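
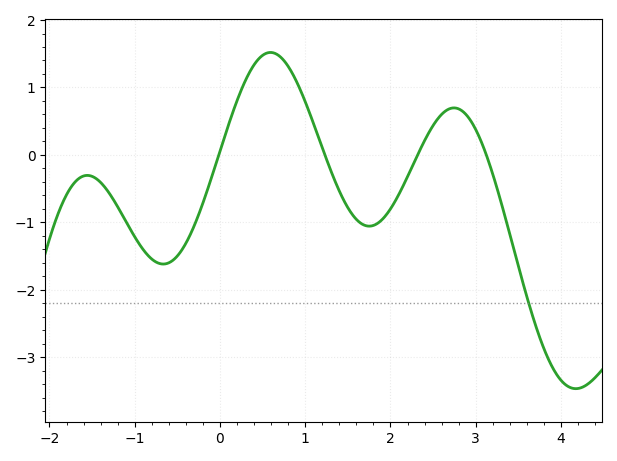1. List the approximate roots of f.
0, 1.2, 2.3, 3.1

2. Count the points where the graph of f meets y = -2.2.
1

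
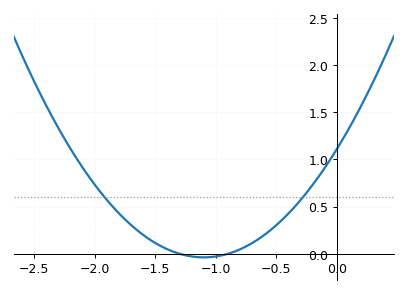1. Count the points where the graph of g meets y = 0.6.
2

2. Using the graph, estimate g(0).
1.1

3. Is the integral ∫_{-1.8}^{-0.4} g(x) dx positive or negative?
positive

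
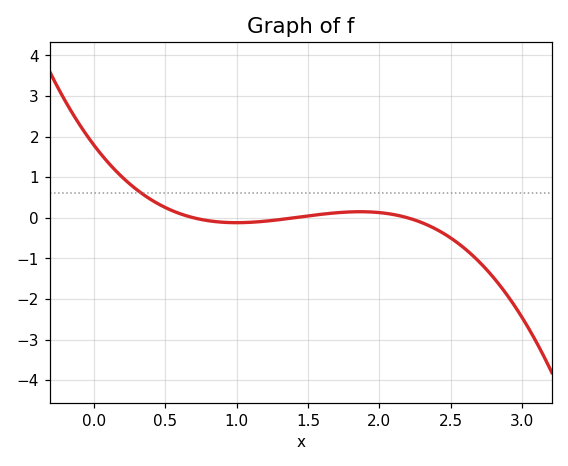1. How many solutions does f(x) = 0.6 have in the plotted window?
1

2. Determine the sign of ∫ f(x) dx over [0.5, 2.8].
negative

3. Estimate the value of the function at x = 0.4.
0.448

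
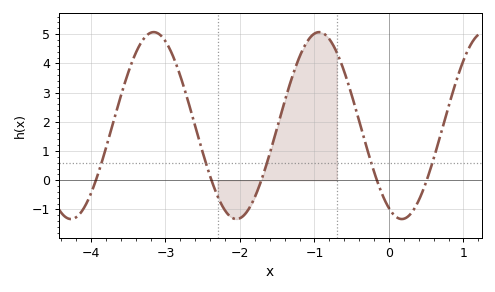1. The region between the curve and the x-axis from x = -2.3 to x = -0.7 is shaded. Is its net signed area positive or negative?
positive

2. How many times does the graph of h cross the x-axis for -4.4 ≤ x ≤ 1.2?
5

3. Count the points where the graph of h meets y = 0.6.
5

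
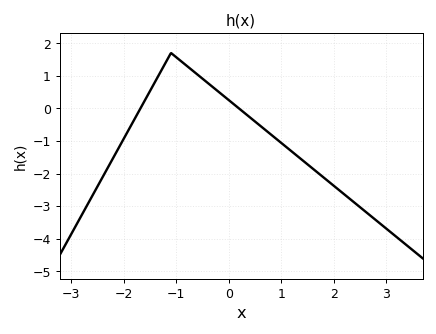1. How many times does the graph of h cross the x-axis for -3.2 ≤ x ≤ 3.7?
2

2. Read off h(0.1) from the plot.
0.123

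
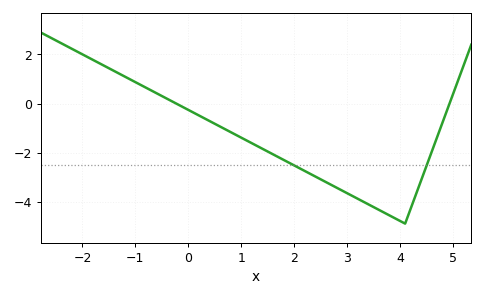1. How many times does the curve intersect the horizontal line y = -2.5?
2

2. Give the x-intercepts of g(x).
-0.2, 5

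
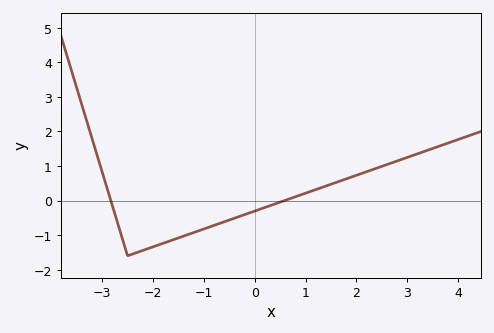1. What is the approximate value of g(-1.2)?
-0.9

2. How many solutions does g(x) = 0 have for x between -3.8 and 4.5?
2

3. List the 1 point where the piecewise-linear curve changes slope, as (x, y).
(-2.5, -1.6)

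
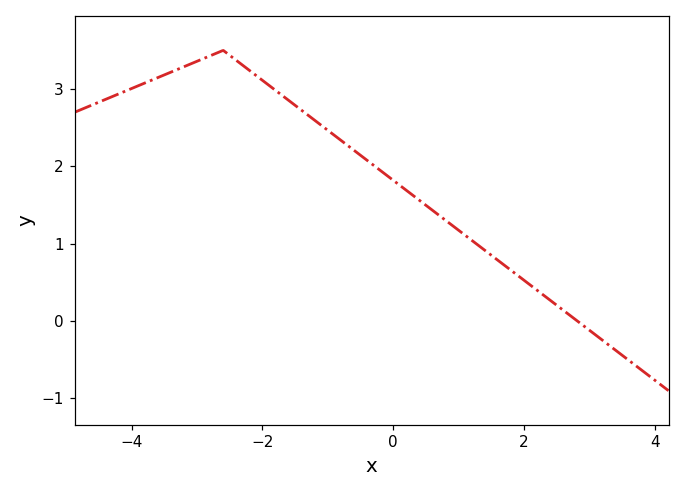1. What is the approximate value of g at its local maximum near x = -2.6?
3.5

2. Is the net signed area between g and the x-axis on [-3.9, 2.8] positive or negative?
positive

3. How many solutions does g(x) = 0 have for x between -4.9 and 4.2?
1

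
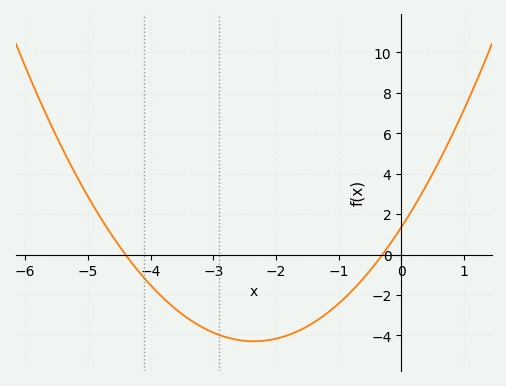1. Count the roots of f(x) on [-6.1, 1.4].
2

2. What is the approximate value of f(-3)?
-3.86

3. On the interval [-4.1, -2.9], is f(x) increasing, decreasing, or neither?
decreasing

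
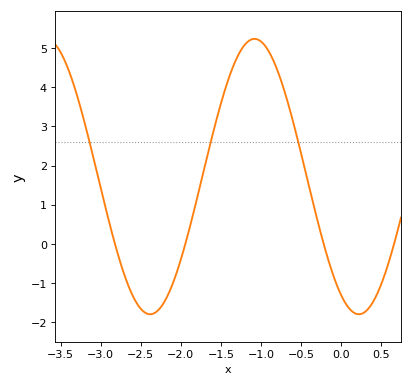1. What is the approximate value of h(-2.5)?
-1.65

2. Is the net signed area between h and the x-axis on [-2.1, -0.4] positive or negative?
positive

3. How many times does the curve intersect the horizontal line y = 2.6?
3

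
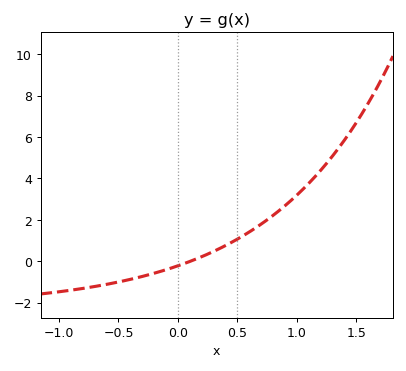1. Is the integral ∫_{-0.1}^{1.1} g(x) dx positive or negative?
positive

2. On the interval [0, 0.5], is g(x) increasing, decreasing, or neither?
increasing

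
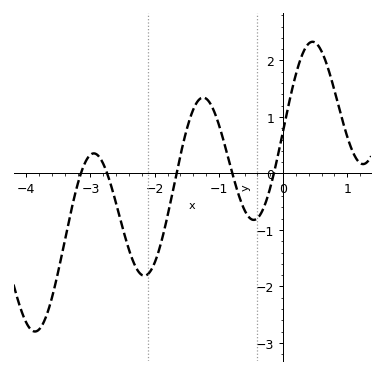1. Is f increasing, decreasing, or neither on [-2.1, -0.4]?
neither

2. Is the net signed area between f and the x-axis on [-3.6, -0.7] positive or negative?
negative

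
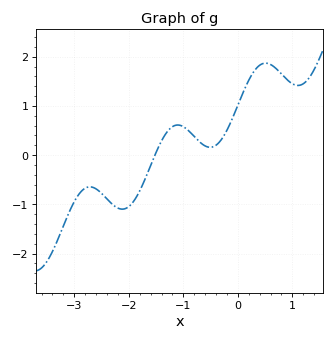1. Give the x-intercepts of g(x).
-1.5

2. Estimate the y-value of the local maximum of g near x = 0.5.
1.9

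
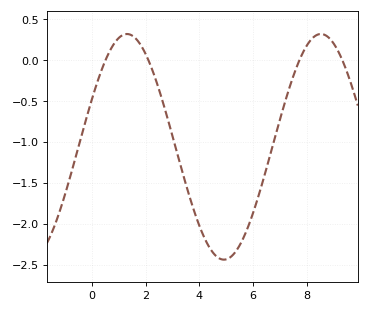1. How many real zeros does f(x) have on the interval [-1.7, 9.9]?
4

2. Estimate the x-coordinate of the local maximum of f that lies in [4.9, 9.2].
8.52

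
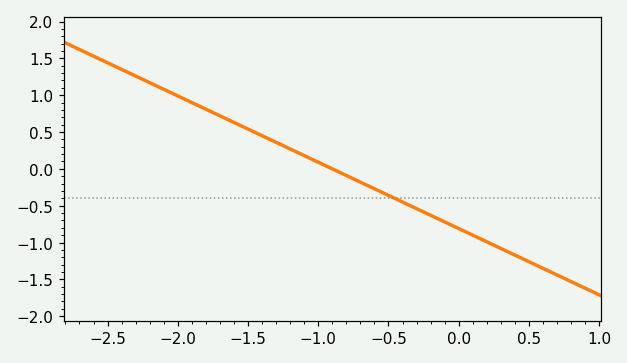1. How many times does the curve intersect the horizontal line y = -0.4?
1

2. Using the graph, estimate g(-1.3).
0.36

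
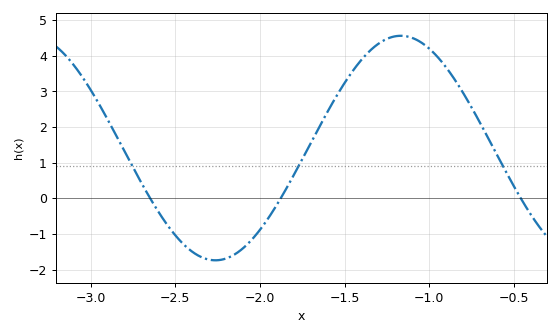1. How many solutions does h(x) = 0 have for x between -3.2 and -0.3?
3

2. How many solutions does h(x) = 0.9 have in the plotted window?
3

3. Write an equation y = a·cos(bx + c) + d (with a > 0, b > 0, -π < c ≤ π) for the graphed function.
y = 3.15cos(2.9x - 2.9) + 1.41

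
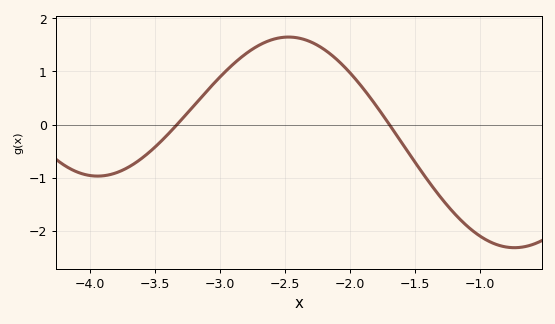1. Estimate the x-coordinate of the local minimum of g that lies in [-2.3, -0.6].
-0.75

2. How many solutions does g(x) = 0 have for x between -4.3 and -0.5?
2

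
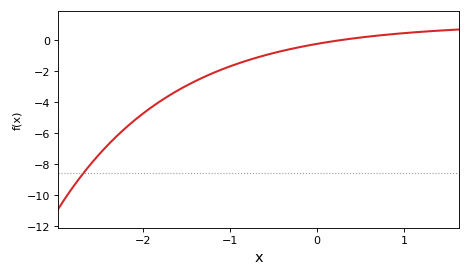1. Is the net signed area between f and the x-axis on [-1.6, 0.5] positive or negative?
negative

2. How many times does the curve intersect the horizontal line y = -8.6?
1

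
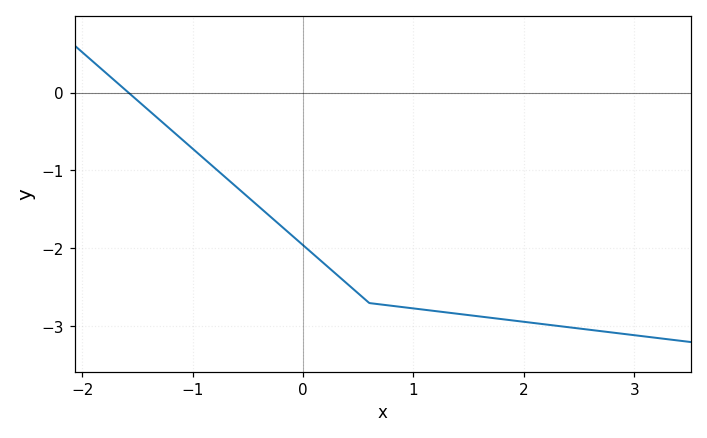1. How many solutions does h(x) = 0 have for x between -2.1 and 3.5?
1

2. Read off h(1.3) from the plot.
-2.8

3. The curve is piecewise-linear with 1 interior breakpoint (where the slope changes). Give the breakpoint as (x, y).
(0.6, -2.7)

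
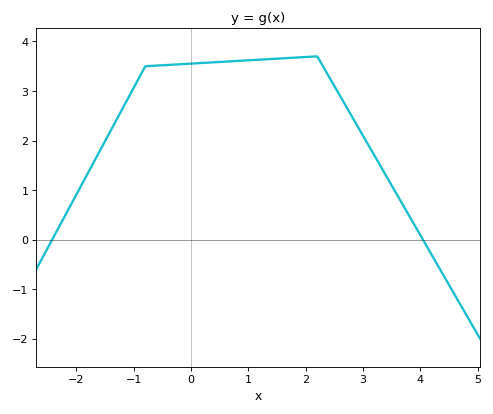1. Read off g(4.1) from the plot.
-0.1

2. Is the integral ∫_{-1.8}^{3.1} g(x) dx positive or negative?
positive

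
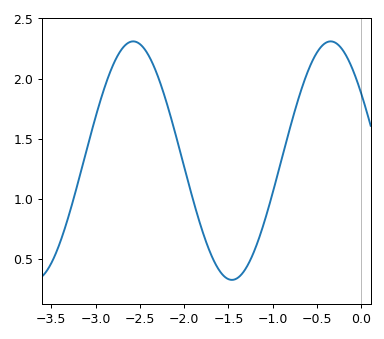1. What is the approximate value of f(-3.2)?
1.13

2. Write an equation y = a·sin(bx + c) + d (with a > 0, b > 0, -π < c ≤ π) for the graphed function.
y = 0.99sin(2.82x + 2.55) + 1.32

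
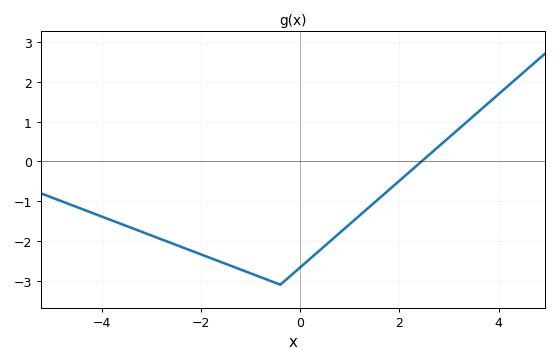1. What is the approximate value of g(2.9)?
0.5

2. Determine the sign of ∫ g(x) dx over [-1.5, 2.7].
negative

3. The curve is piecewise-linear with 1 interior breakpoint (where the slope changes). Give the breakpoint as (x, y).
(-0.4, -3.1)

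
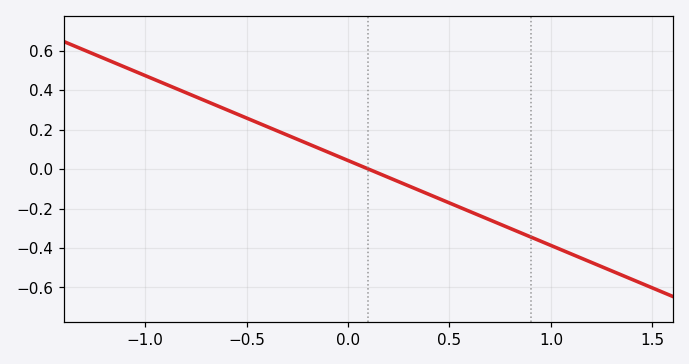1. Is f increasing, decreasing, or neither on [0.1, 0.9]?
decreasing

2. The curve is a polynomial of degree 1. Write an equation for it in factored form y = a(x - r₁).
y = -0.43(x - 0.1)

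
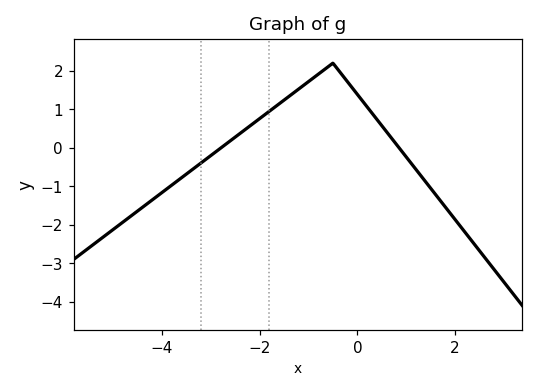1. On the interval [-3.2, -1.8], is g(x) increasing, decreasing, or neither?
increasing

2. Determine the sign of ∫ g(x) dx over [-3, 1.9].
positive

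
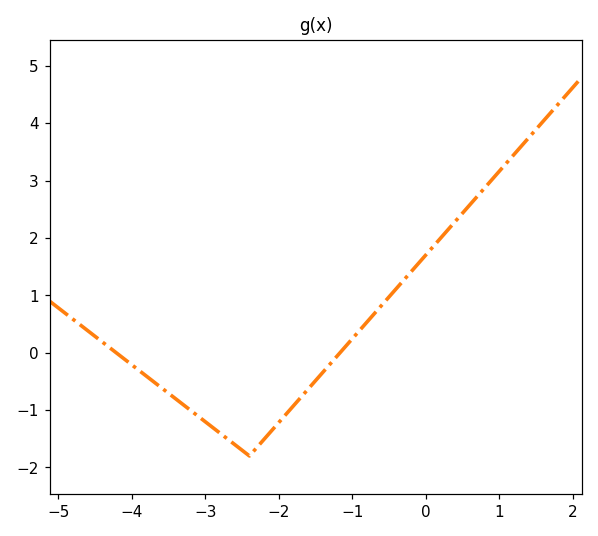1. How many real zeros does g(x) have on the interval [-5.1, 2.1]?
2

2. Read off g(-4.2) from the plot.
0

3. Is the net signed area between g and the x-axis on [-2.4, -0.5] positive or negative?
negative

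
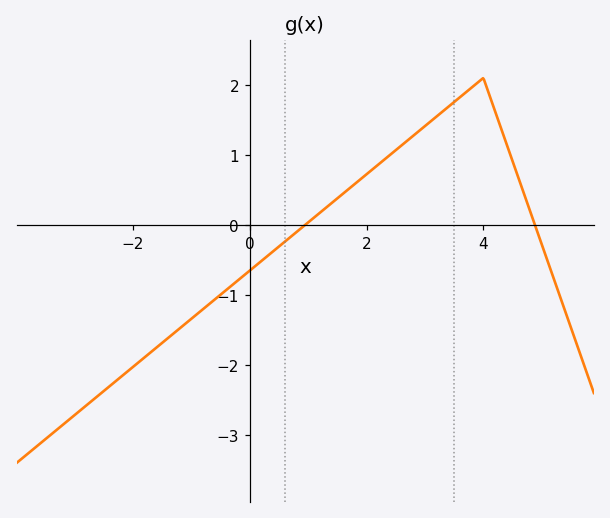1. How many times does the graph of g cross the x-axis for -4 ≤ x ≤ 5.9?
2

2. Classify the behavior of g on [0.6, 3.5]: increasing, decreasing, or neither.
increasing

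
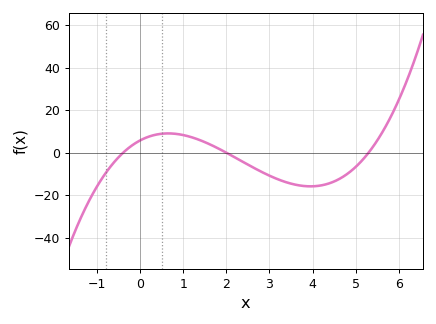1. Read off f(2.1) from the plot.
-2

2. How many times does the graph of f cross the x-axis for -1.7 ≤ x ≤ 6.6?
3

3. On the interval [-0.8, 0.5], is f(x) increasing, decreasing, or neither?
increasing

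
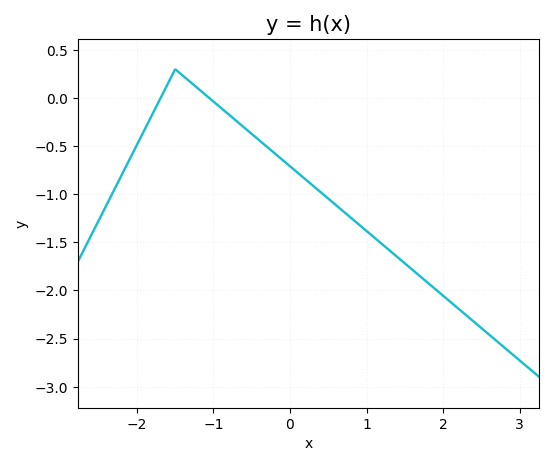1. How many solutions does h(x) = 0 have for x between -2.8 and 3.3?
2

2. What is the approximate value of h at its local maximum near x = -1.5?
0.299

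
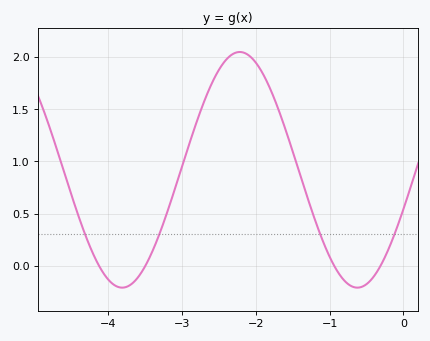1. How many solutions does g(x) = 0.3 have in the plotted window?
4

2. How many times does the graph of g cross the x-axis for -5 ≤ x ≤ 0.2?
4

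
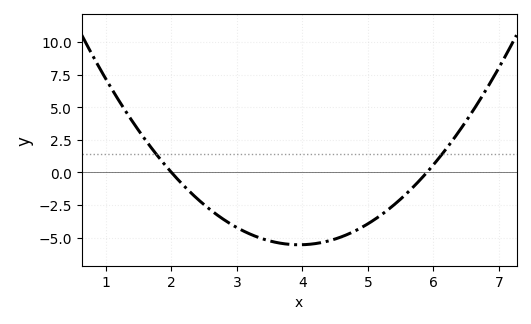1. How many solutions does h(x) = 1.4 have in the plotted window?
2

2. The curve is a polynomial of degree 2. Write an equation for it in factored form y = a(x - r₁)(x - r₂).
y = 1.46(x - 2)(x - 5.9)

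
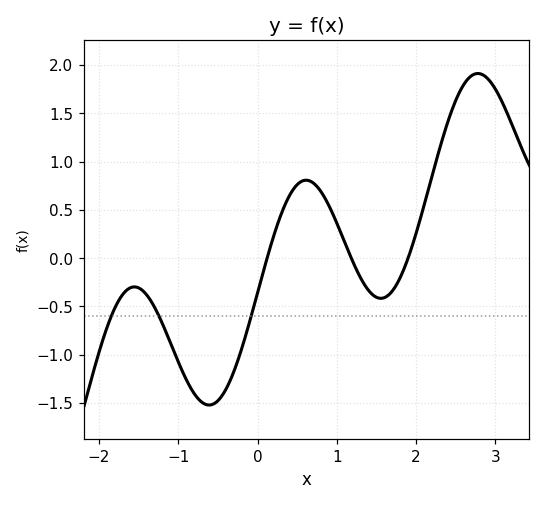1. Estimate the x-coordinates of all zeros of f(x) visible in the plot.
0.12, 1.18, 1.9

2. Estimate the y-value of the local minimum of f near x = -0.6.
-1.52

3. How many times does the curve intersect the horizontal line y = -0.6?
3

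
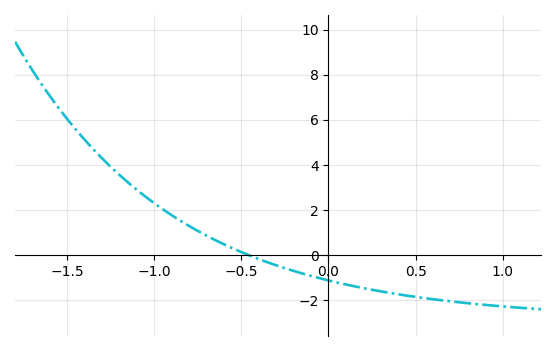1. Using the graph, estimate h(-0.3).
-0.4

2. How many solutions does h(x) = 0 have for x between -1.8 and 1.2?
1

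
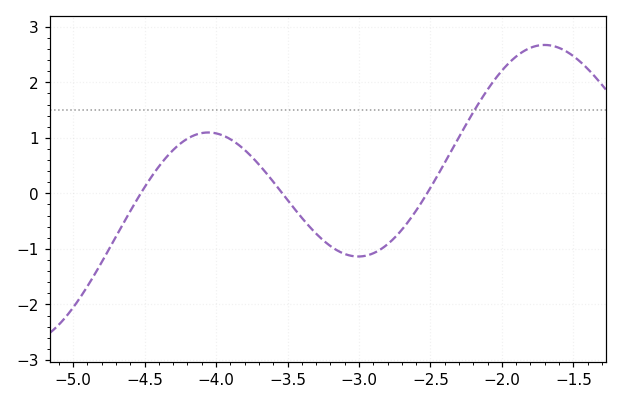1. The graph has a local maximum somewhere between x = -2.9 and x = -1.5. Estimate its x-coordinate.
-1.7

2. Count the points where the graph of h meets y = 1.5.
1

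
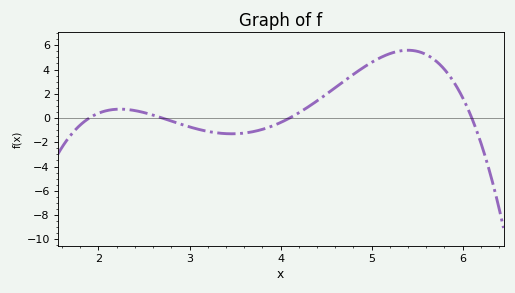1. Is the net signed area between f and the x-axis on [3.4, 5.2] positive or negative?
positive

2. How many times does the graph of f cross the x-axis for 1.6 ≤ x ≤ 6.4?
4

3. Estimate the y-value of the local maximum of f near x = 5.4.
5.59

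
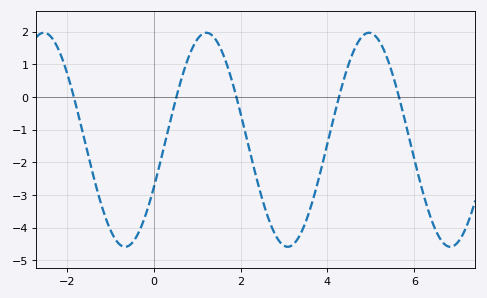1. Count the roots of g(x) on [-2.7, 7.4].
5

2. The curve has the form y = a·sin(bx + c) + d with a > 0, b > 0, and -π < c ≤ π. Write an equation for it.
y = 3.28sin(1.68x - 0.47) - 1.31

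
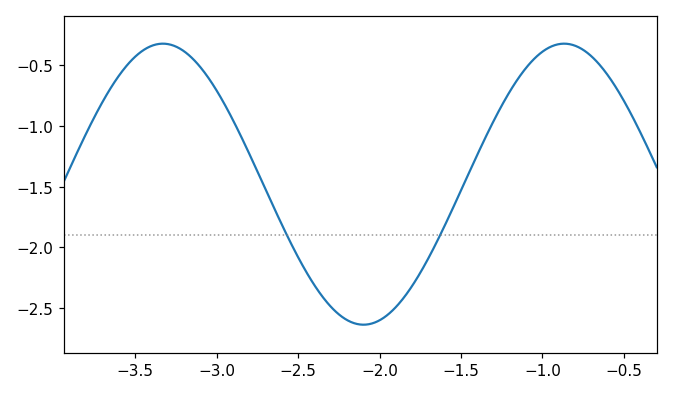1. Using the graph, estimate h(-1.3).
-0.95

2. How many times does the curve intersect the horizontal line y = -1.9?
2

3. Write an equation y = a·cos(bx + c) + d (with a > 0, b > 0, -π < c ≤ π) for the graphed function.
y = 1.16cos(2.5x + 2.2) - 1.48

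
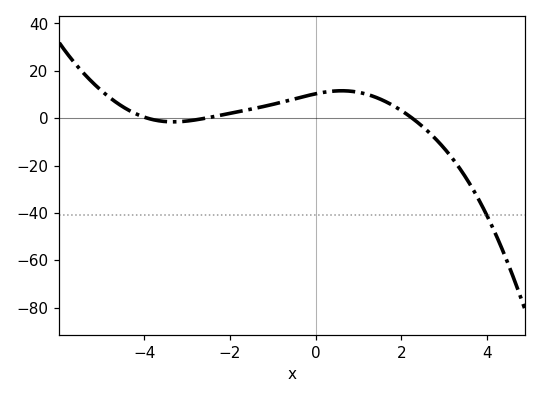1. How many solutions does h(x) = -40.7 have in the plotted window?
1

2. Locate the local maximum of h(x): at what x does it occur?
0.6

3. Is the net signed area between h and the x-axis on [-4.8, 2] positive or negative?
positive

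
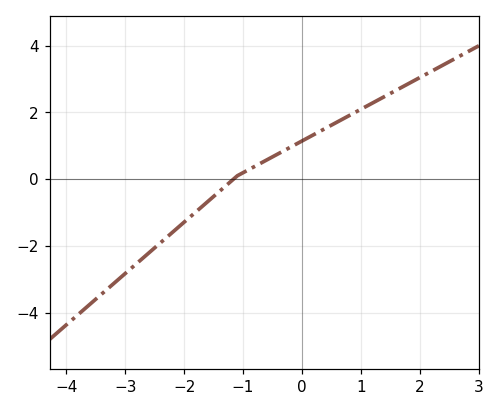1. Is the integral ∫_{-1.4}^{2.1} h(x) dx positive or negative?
positive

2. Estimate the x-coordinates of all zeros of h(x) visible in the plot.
-1.2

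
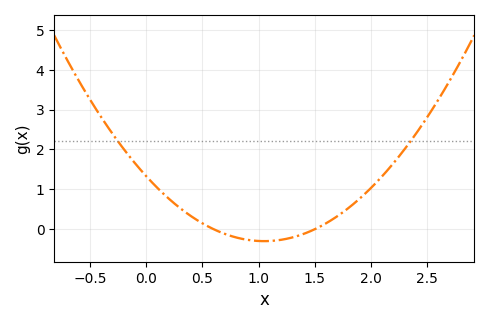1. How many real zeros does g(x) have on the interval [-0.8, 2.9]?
2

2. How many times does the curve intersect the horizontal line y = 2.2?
2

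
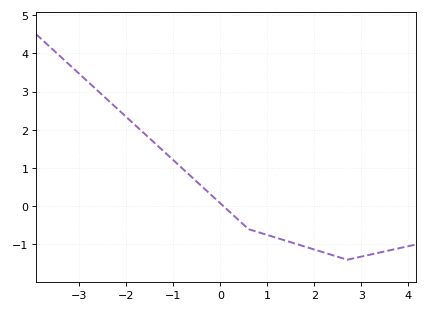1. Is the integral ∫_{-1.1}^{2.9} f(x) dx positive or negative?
negative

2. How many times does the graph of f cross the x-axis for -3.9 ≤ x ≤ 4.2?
1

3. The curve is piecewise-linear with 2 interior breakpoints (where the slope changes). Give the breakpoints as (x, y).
(0.6, -0.6); (2.7, -1.4)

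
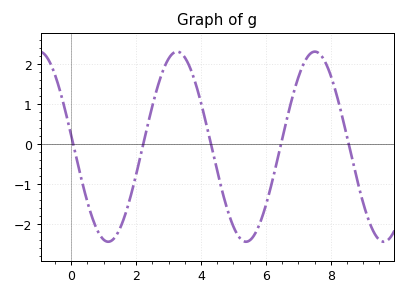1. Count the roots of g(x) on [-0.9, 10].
5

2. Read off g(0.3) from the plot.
-0.819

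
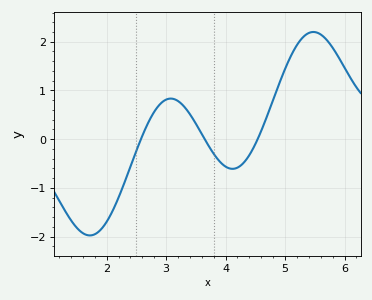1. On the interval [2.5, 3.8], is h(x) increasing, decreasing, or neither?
neither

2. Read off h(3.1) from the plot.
0.832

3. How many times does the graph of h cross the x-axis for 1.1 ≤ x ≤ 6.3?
3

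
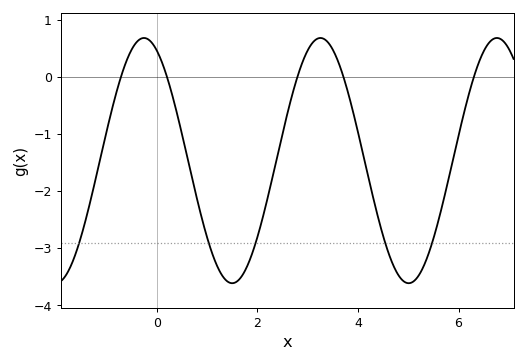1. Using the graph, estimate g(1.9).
-3.1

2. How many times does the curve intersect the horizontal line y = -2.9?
5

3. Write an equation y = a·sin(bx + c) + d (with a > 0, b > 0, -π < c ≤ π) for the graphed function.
y = 2.15sin(1.8x + 2) - 1.46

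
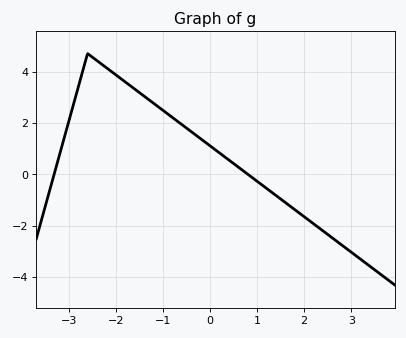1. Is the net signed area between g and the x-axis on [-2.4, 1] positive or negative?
positive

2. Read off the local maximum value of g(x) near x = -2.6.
4.6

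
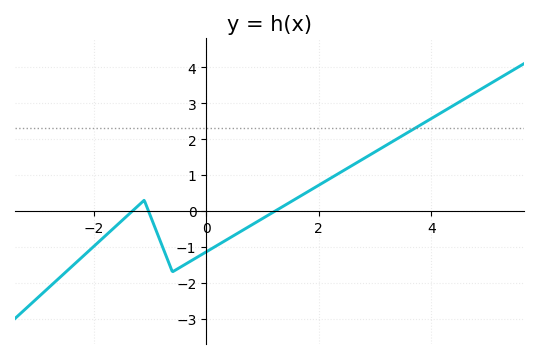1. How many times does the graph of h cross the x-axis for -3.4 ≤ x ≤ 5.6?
3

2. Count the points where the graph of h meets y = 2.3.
1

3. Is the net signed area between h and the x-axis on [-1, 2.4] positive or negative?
negative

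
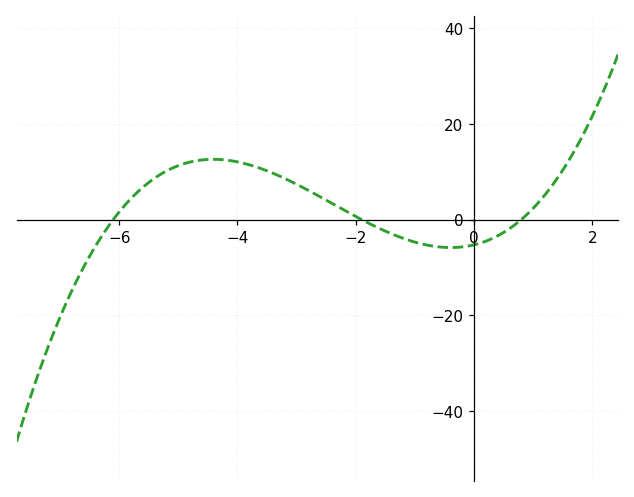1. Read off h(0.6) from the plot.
-2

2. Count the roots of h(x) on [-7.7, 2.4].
3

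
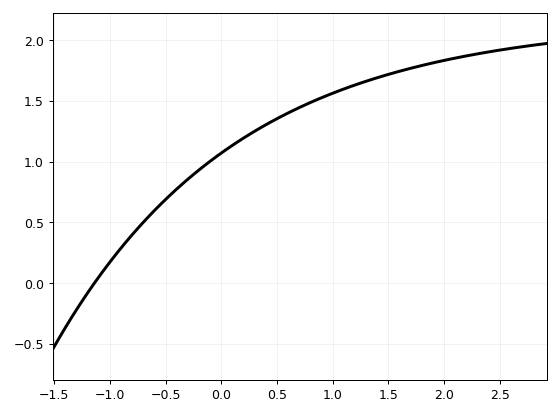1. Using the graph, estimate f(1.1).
1.6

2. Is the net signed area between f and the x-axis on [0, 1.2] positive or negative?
positive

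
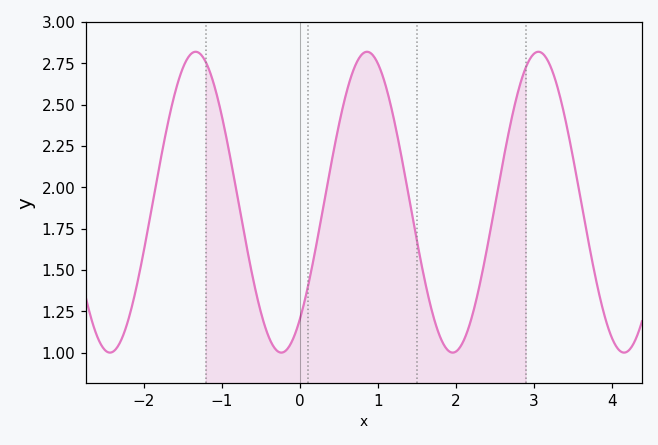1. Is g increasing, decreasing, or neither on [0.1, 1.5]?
neither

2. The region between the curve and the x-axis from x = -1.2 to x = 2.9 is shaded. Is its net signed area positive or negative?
positive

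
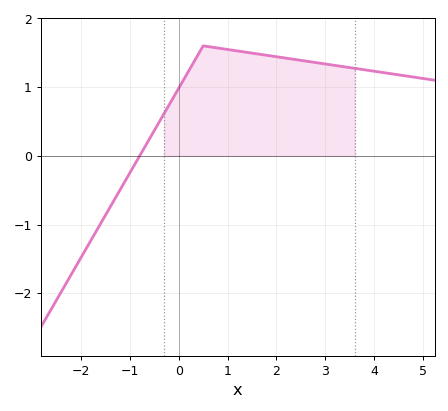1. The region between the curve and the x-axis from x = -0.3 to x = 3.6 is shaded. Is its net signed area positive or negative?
positive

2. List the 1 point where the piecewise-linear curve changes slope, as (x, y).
(0.5, 1.6)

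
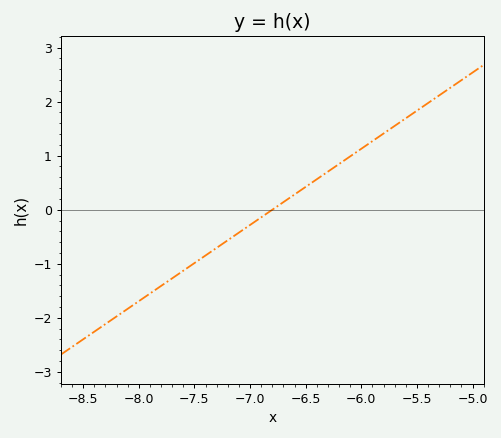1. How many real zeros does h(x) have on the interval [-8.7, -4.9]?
1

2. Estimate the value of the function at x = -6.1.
0.987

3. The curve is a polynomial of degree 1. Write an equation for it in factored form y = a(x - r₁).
y = 1.41(x + 6.8)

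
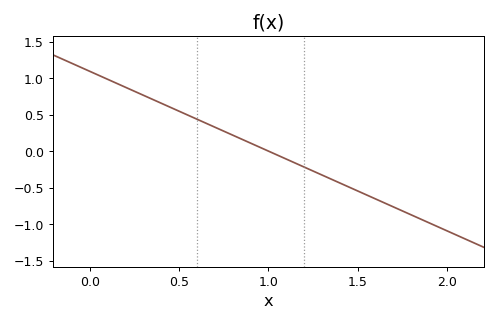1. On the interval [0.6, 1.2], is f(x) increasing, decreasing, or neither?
decreasing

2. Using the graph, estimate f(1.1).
-0.109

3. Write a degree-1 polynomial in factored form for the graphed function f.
y = -1.09(x - 1)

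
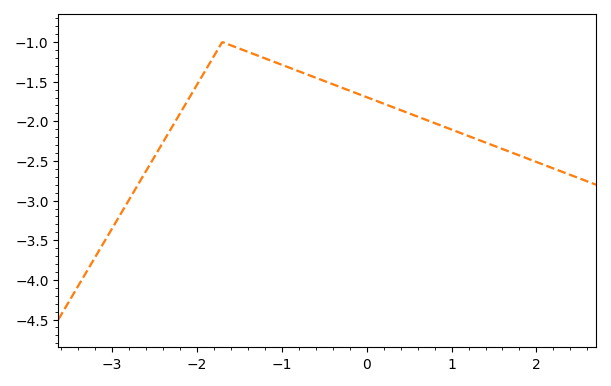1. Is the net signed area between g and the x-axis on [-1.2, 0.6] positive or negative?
negative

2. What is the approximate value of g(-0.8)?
-1.35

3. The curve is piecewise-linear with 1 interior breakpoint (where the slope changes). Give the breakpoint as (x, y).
(-1.7, -1)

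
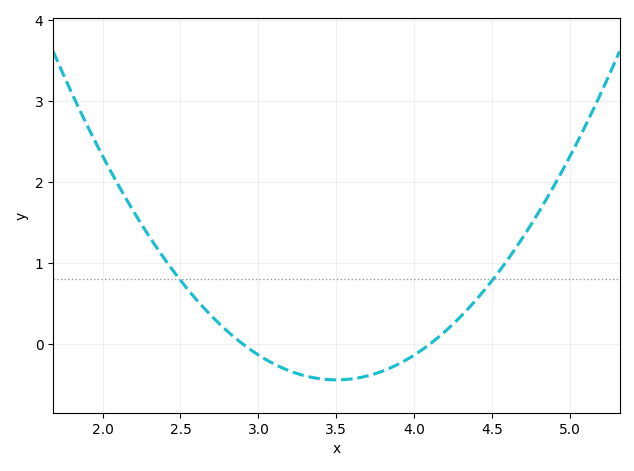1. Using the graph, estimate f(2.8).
0.2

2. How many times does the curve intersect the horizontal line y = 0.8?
2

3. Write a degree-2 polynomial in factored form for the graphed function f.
y = 1.23(x - 2.9)(x - 4.1)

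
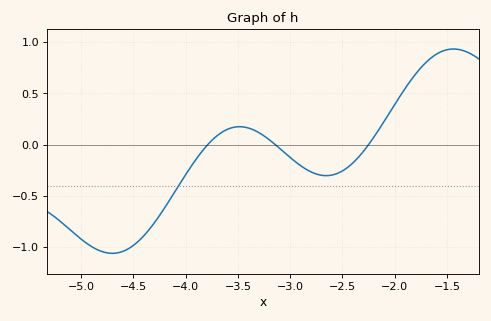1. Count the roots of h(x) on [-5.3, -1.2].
3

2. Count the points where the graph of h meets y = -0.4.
1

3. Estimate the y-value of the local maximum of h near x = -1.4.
0.933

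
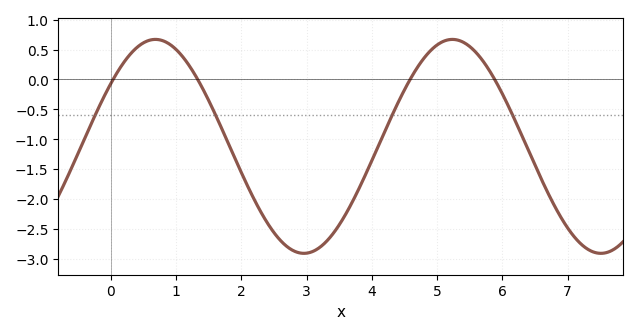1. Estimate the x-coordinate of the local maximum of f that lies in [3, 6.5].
5.23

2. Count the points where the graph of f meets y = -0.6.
4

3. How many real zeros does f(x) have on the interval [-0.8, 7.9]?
4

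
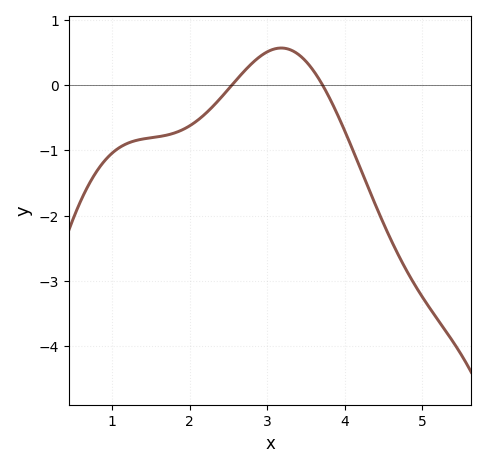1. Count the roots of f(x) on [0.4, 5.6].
2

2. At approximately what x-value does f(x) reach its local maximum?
3.2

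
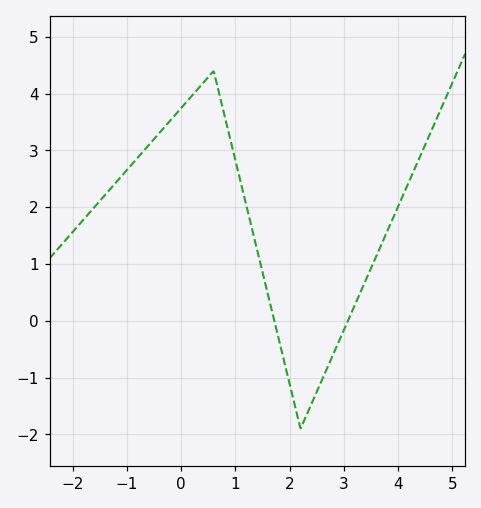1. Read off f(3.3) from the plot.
0.493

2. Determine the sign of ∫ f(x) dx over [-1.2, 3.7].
positive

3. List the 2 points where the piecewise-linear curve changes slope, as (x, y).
(0.6, 4.4); (2.2, -1.9)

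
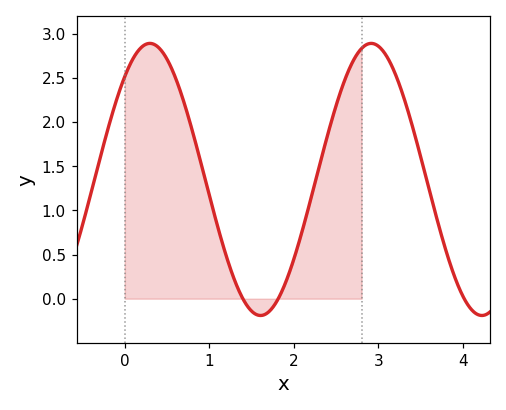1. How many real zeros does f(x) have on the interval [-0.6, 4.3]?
3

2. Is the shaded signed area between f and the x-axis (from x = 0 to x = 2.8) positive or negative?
positive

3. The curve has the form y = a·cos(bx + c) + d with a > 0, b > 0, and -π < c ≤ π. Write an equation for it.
y = 1.54cos(2.4x - 0.712) + 1.35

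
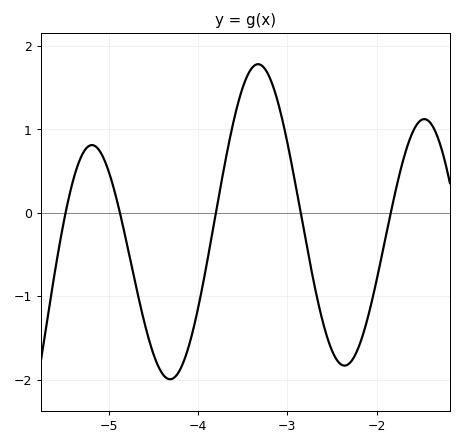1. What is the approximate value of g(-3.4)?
1.73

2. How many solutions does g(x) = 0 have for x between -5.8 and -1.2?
5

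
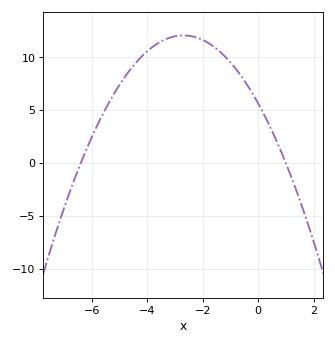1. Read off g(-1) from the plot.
9.5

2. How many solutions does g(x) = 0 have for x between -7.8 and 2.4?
2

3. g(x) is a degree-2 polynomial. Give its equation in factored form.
y = -0.88(x + 6.4)(x - 1)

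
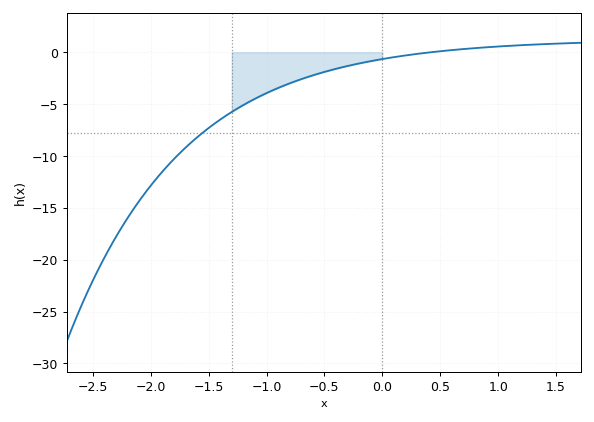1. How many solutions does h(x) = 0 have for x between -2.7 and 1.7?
1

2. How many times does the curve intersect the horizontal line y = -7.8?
1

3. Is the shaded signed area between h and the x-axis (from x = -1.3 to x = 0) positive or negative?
negative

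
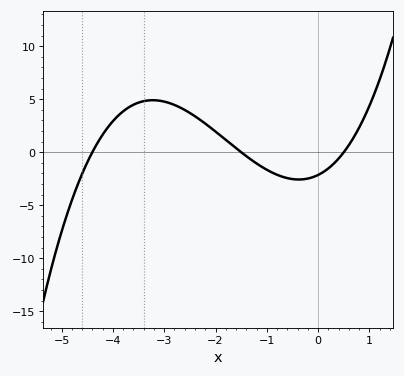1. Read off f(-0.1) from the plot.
-2.5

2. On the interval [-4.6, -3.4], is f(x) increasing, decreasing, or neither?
increasing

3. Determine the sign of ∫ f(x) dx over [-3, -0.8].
positive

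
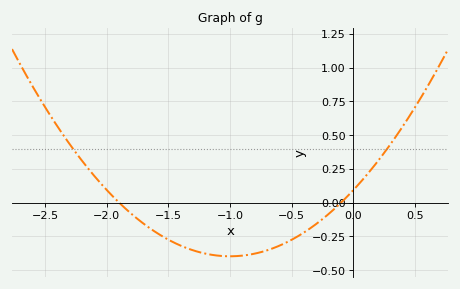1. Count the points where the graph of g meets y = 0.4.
2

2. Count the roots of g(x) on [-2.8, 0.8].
2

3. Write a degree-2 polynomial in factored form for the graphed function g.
y = 0.49(x + 1.9)(x + 0.1)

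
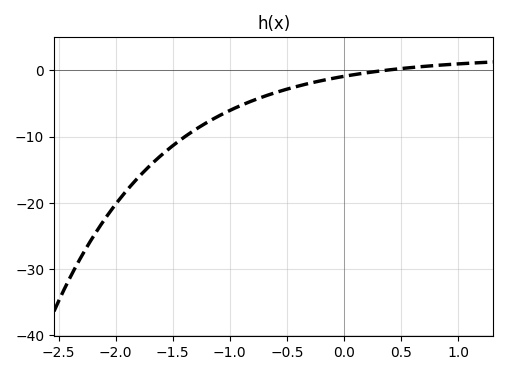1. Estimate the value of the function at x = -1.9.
-18.1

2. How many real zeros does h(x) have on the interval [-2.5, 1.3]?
1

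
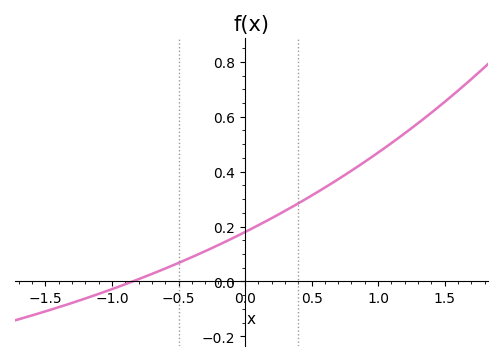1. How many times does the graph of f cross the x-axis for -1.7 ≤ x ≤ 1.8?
1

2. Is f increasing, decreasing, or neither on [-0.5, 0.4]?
increasing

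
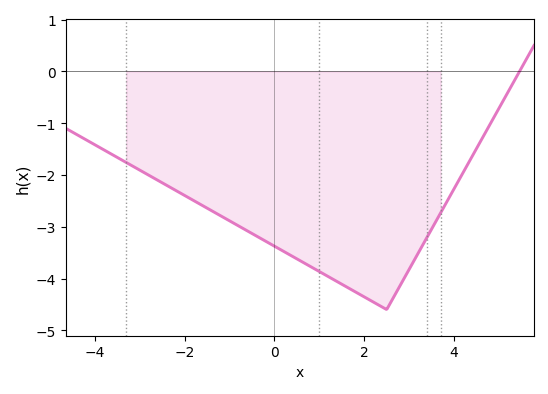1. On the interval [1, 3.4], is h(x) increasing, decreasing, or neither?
neither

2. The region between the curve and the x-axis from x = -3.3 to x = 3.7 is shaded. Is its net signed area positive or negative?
negative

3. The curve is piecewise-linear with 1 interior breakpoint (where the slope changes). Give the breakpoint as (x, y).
(2.5, -4.6)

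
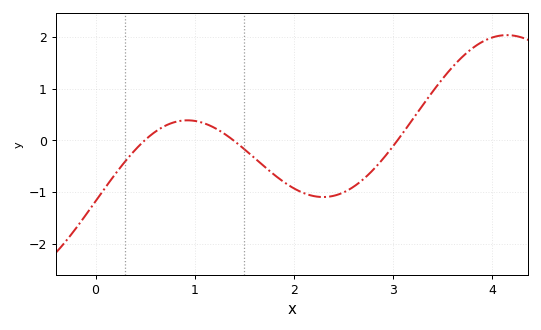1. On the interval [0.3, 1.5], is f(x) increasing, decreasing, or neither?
neither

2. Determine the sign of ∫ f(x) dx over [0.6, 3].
negative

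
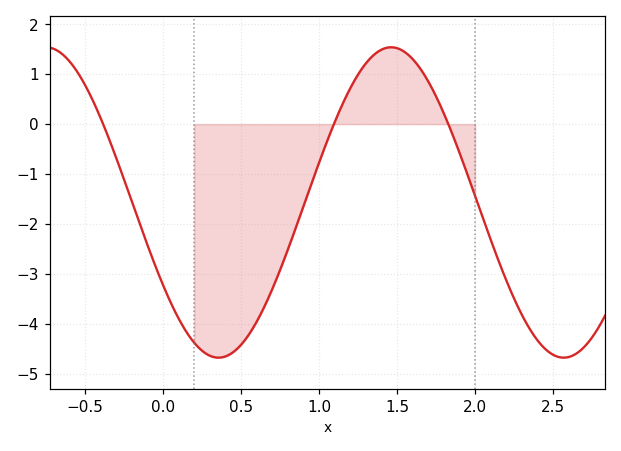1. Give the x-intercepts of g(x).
-0.4, 1.1, 1.85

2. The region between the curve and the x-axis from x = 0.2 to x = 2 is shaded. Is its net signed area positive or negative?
negative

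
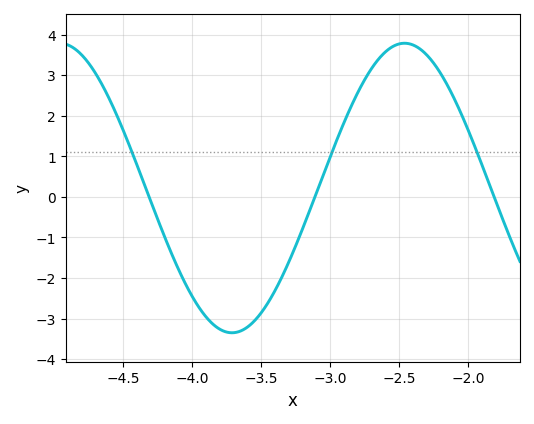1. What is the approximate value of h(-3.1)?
0.091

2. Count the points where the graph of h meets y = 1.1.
3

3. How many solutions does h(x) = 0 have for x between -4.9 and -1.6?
3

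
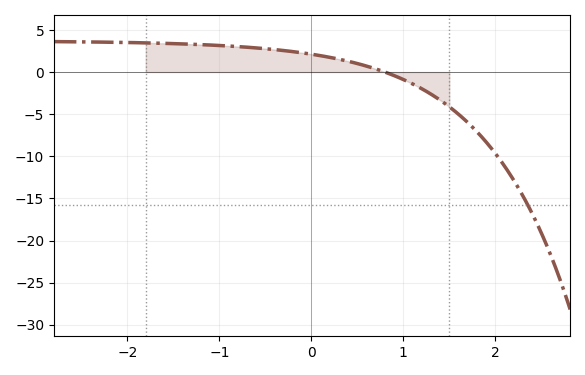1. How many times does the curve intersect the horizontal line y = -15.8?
1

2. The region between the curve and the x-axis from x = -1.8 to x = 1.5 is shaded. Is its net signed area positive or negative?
positive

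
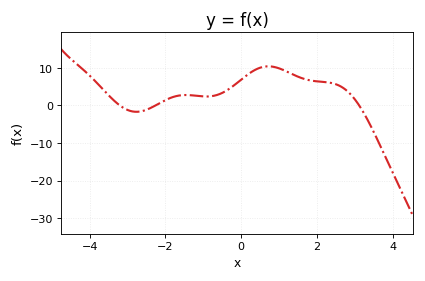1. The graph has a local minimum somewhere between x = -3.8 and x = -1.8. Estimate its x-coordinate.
-2.8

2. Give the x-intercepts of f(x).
-3.2, -2.2, 3.2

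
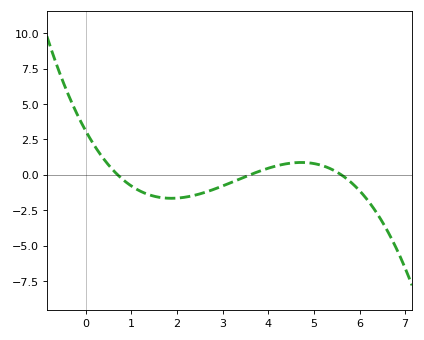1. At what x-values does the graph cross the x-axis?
0.7, 3.6, 5.6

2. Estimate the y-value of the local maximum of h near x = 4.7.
0.872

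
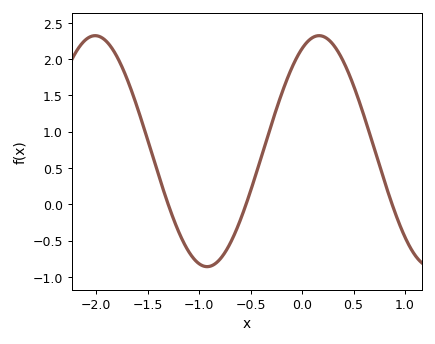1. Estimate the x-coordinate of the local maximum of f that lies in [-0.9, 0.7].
0.166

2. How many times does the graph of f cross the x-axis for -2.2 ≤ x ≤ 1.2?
3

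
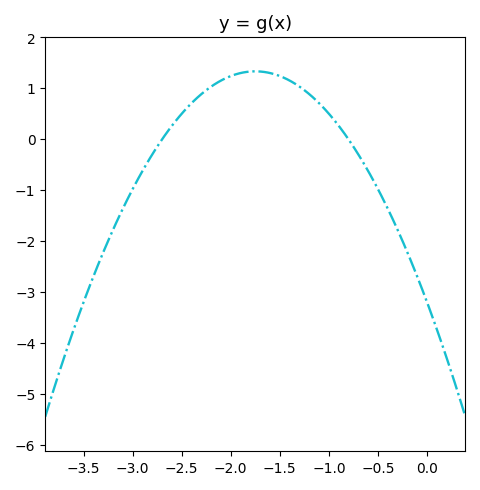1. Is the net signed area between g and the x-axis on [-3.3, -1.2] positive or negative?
positive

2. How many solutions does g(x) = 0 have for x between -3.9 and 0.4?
2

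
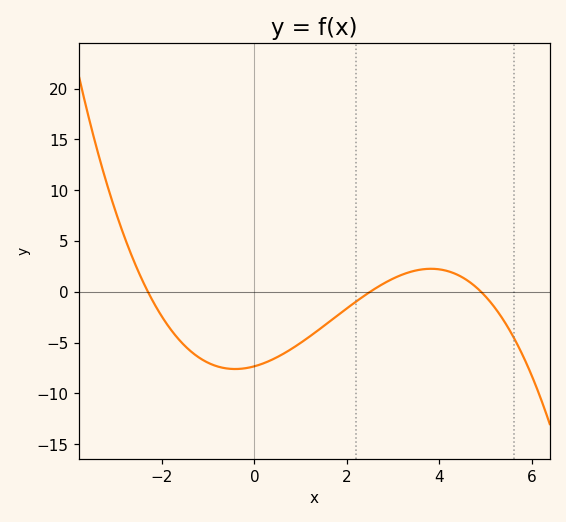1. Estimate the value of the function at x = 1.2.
-4.38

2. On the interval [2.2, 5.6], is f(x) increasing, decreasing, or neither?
neither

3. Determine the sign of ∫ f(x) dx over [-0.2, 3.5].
negative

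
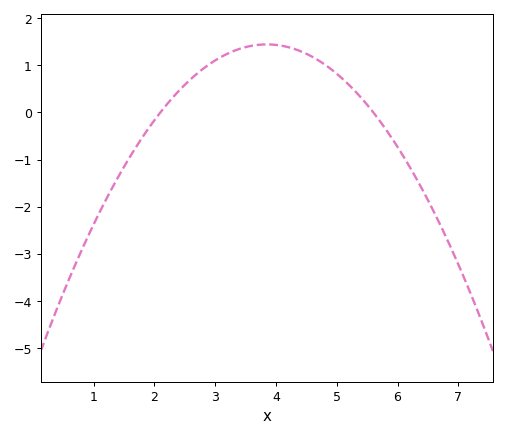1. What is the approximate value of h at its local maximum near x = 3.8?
1.4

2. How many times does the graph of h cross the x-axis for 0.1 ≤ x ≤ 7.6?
2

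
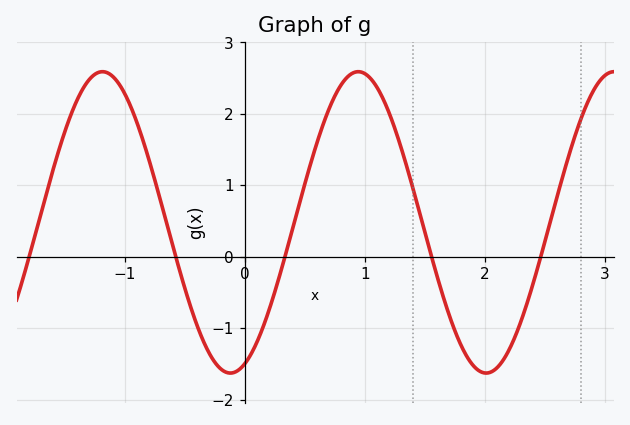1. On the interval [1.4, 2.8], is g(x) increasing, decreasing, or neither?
neither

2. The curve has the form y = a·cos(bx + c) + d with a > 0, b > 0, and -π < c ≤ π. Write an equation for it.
y = 2.11cos(2.95x - 2.79) + 0.48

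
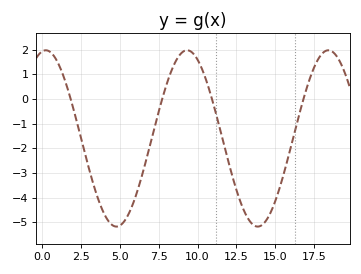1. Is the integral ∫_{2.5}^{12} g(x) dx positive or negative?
negative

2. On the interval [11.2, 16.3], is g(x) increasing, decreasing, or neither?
neither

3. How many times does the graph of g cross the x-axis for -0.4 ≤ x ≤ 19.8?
4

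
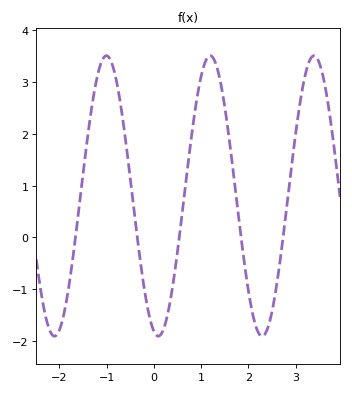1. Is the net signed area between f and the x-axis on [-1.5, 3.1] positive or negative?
positive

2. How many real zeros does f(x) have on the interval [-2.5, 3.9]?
5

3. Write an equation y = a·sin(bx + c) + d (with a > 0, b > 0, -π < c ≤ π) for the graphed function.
y = 2.7sin(2.9x - 1.8) + 0.8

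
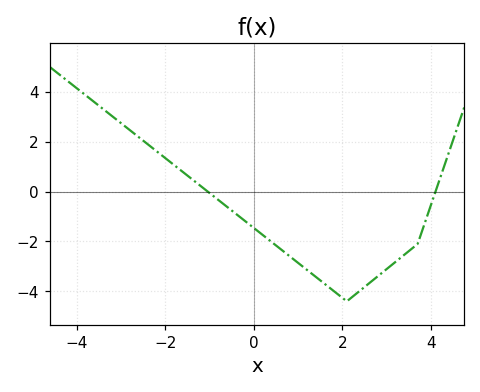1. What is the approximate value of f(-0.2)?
-1.18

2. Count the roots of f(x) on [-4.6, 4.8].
2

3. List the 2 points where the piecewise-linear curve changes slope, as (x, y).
(2.1, -4.4); (3.7, -2.1)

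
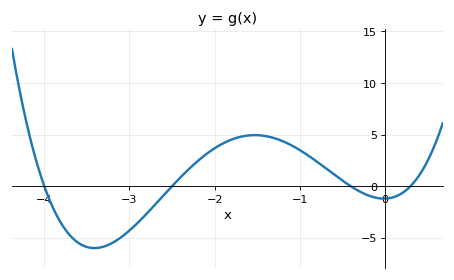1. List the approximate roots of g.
-4, -2.5, -0.4, 0.3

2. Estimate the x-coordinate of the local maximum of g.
-1.5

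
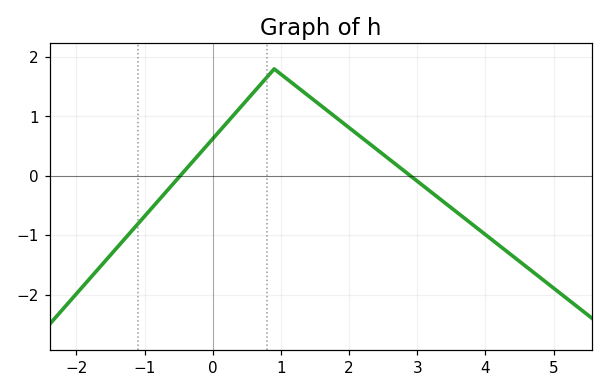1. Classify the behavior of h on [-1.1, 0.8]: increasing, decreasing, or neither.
increasing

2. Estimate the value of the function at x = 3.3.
-0.4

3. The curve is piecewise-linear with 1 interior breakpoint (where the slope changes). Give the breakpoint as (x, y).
(0.9, 1.8)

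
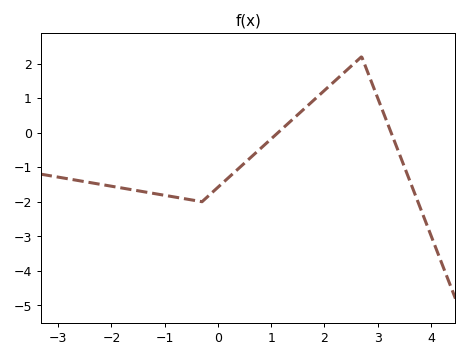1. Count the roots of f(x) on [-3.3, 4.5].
2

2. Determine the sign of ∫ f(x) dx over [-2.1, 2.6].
negative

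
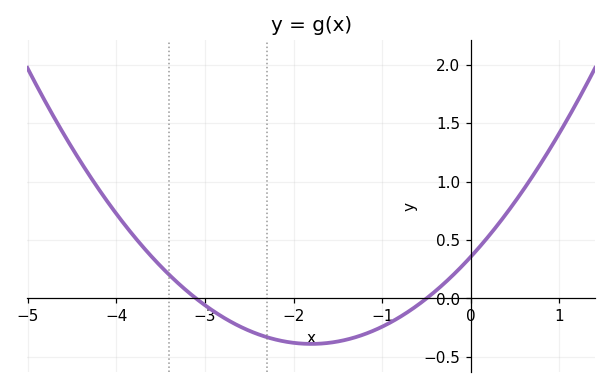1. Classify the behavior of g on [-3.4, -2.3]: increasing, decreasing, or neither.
decreasing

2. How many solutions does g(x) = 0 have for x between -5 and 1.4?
2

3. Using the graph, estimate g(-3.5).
0.3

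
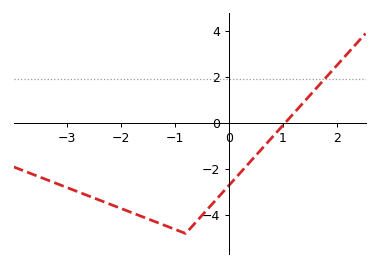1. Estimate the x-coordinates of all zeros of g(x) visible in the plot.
1.03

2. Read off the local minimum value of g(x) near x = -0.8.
-4.8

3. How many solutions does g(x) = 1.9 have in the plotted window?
1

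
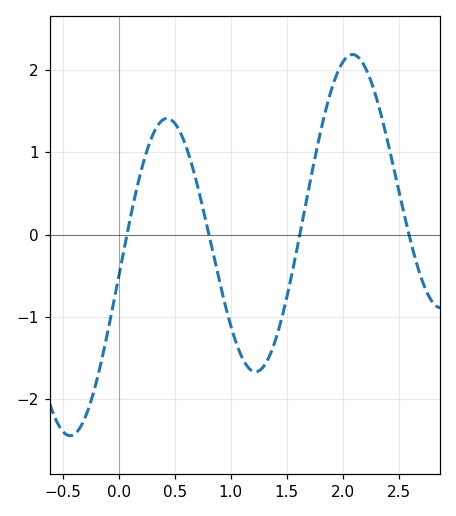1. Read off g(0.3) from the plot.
1.2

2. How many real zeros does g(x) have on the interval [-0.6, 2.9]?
4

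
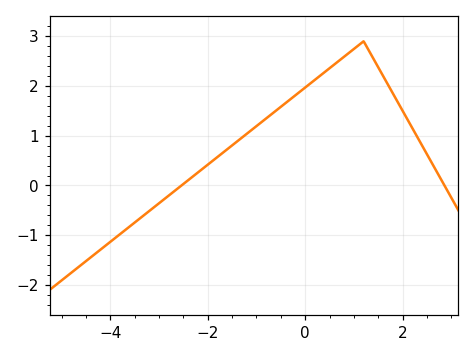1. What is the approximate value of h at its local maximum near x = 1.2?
2.9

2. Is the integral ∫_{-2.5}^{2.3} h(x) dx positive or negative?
positive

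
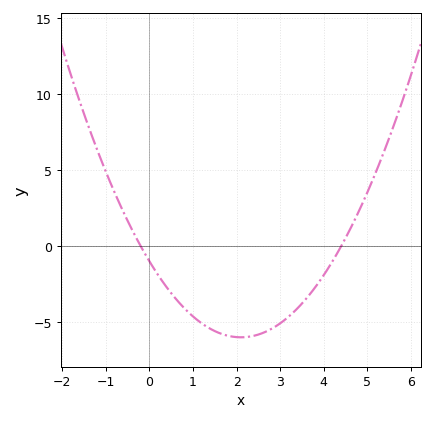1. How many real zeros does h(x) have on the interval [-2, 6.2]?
2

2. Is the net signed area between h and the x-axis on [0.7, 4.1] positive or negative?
negative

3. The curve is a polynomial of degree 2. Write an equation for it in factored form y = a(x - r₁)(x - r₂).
y = 1.13(x + 0.2)(x - 4.4)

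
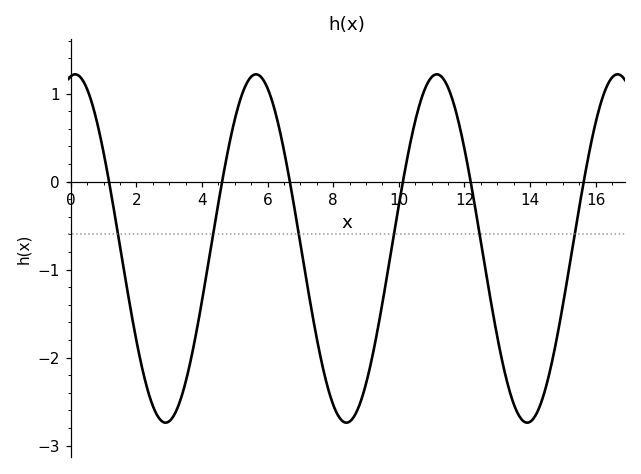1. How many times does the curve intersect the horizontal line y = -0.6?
6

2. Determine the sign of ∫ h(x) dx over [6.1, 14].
negative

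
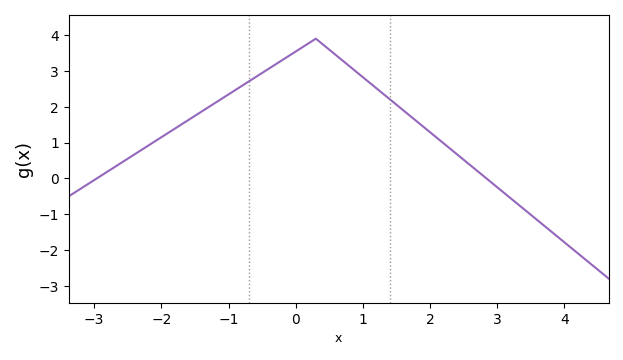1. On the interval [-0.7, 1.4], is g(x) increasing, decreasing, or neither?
neither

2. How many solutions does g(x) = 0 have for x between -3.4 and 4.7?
2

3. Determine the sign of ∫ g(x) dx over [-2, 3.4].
positive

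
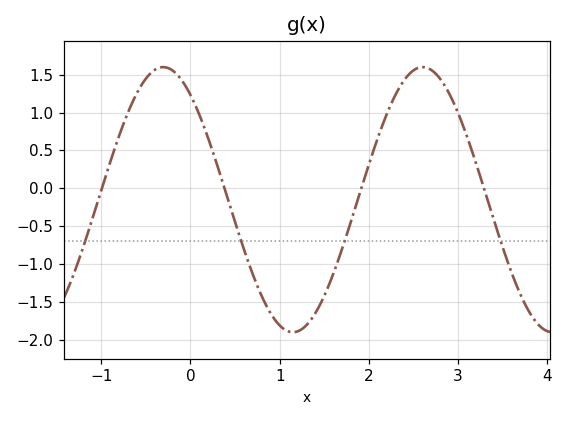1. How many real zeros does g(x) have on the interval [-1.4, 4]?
4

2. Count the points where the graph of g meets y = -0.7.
4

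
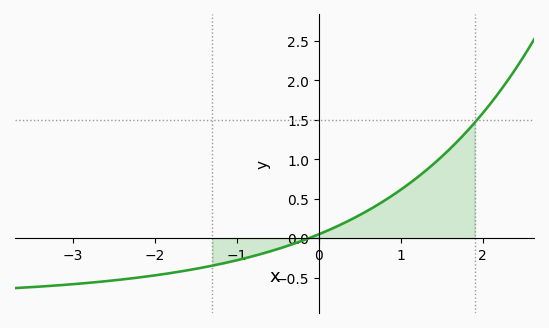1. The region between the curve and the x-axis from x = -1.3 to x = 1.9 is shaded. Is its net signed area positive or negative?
positive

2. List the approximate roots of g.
-0.121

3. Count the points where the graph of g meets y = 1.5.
1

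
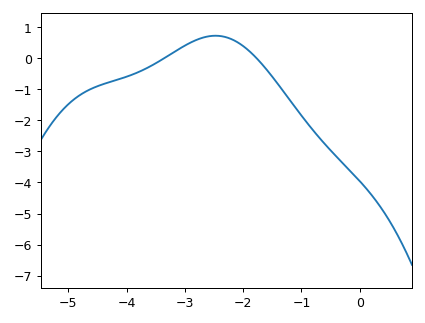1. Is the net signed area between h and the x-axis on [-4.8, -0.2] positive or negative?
negative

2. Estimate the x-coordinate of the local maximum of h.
-2.5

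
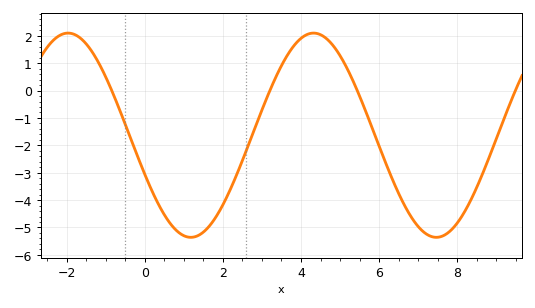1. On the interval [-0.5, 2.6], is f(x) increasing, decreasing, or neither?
neither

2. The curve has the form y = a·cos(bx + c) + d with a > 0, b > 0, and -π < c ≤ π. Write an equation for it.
y = 3.73cos(1x + 2) - 1.63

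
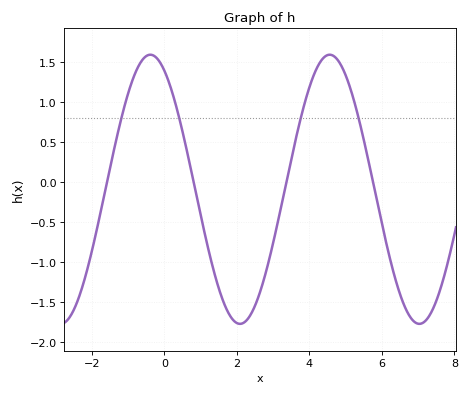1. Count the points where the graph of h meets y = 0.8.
4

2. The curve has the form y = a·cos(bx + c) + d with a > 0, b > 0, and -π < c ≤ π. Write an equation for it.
y = 1.68cos(1.3x + 0.49) - 0.09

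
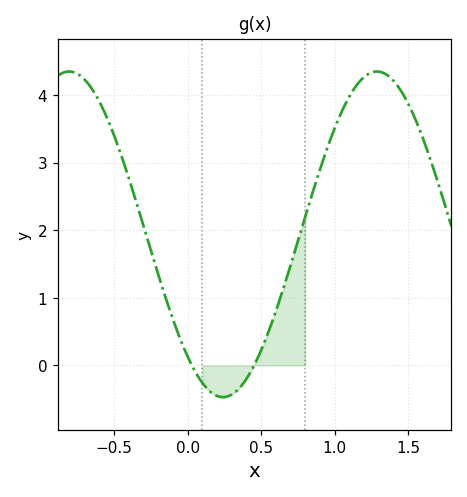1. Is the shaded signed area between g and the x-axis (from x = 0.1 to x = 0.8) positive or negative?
positive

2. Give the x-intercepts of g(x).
0.029, 0.452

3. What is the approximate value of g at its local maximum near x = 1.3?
4.35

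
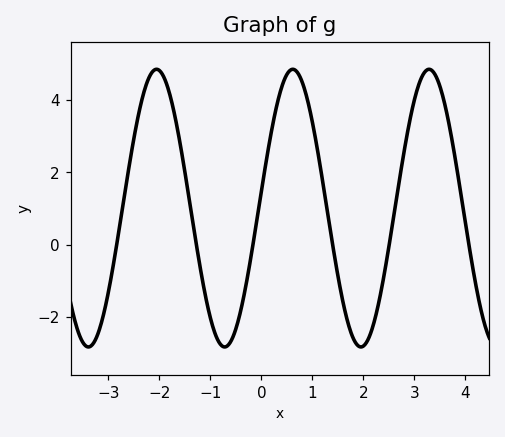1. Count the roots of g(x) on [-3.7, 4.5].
6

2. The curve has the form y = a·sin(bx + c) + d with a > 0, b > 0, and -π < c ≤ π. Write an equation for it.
y = 3.85sin(2.4x + 0.12) + 1.01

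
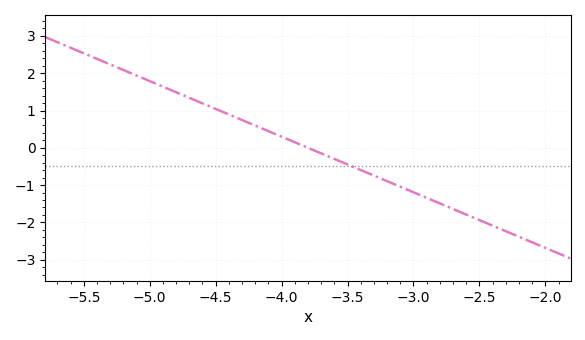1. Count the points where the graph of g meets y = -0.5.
1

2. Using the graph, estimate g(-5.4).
2.4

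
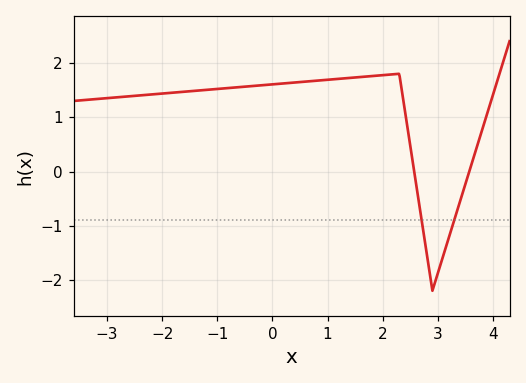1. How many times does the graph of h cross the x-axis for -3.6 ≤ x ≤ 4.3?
2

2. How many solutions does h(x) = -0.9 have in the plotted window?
2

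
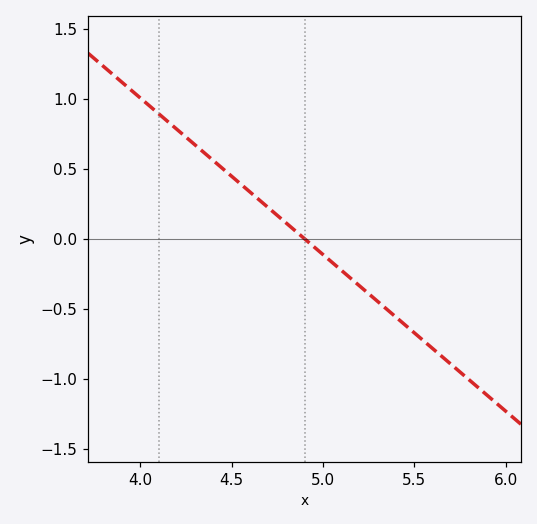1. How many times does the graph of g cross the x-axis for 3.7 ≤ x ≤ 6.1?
1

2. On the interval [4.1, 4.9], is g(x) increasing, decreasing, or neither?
decreasing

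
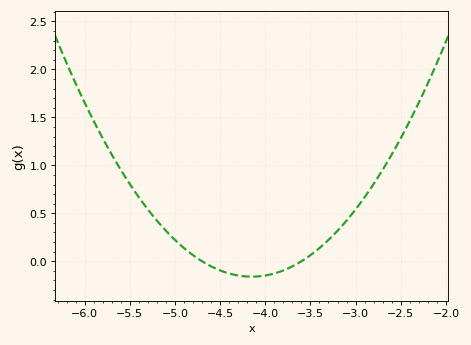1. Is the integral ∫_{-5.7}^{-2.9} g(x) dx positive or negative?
positive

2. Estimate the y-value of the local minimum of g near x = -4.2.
-0.15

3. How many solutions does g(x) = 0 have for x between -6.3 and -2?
2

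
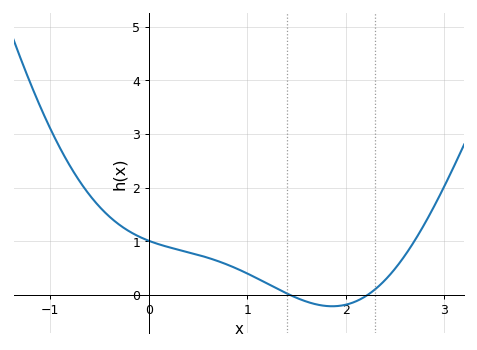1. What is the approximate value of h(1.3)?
0.115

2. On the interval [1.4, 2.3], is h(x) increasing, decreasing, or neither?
neither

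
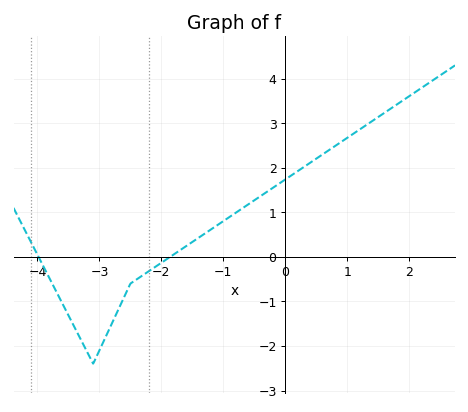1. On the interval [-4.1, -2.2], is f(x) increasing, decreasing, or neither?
neither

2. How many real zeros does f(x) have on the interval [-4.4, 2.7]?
2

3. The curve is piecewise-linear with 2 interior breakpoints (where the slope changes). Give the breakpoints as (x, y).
(-3.1, -2.4); (-2.5, -0.6)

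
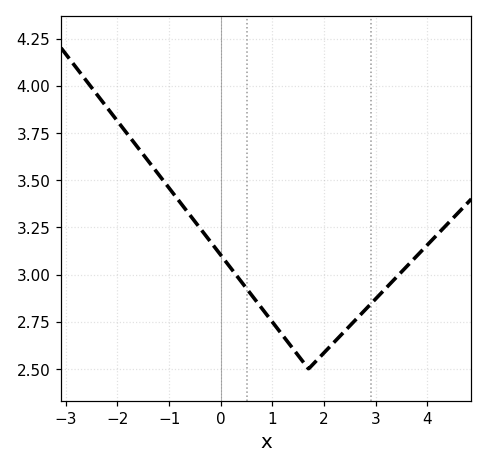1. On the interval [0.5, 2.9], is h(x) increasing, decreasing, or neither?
neither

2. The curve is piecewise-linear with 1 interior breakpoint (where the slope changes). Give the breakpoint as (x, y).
(1.7, 2.5)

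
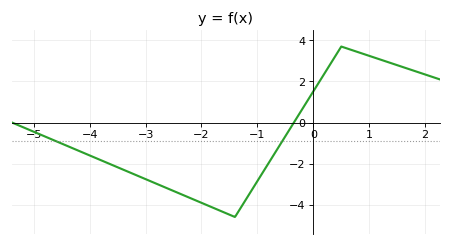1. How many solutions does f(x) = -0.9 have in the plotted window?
2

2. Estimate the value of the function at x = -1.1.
-3.29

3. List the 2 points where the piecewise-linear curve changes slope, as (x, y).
(-1.4, -4.6); (0.5, 3.7)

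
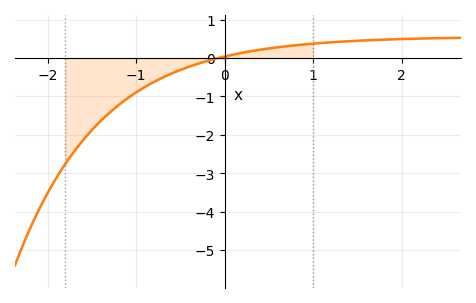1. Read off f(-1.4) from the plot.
-1.64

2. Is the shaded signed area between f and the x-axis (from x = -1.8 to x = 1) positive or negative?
negative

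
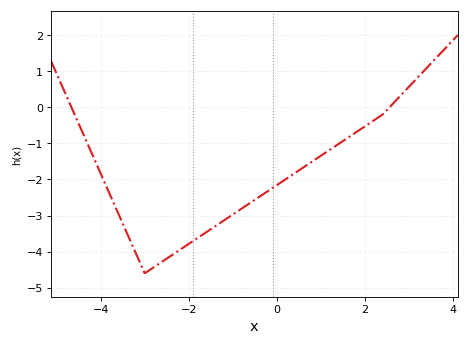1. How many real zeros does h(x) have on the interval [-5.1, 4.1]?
2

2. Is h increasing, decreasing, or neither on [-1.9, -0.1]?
increasing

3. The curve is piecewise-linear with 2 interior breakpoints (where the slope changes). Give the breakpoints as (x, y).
(-3, -4.6); (2.4, -0.2)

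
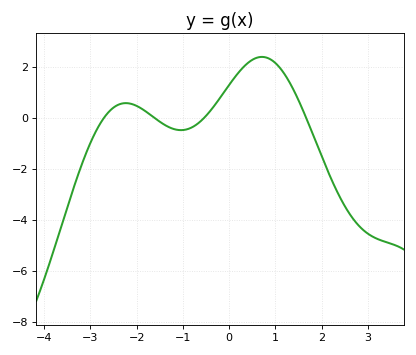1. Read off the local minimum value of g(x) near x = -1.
-0.4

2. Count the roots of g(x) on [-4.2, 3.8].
4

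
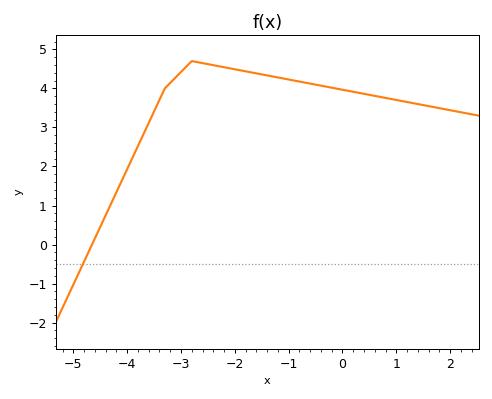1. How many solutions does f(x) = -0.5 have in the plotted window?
1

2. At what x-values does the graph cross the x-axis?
-4.65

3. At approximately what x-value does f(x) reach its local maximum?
-2.8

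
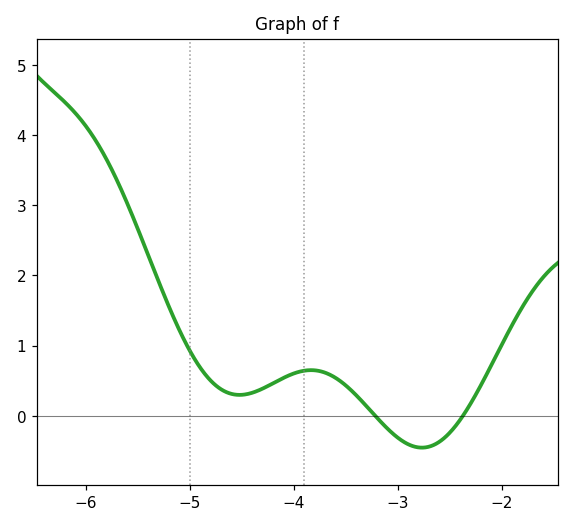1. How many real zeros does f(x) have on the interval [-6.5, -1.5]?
2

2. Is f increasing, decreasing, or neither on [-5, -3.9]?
neither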